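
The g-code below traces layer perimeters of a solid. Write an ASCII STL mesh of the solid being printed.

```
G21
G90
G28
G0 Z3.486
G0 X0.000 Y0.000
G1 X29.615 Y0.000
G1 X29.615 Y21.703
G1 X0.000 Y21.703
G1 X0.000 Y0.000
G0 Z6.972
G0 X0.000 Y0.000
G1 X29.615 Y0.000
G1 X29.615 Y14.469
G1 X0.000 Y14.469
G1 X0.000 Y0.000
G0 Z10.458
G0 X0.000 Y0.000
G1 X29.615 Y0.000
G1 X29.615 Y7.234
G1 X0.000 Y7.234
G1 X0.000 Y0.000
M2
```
solid part
  facet normal 0.0000 0.0000 -1.0000
    outer loop
      vertex 29.615 28.938 0.000
      vertex 29.615 0.000 0.000
      vertex 0.000 0.000 0.000
    endloop
  endfacet
  facet normal 0.0000 0.0000 -1.0000
    outer loop
      vertex 0.000 28.938 0.000
      vertex 29.615 28.938 0.000
      vertex 0.000 0.000 0.000
    endloop
  endfacet
  facet normal 0.0000 -1.0000 0.0000
    outer loop
      vertex 0.000 0.000 0.000
      vertex 29.615 0.000 0.000
      vertex 29.615 0.000 13.944
    endloop
  endfacet
  facet normal 0.0000 -1.0000 0.0000
    outer loop
      vertex 0.000 0.000 0.000
      vertex 29.615 0.000 13.944
      vertex 0.000 0.000 13.944
    endloop
  endfacet
  facet normal 0.0000 0.4341 0.9009
    outer loop
      vertex 0.000 0.000 13.944
      vertex 29.615 0.000 13.944
      vertex 29.615 28.938 0.000
    endloop
  endfacet
  facet normal 0.0000 0.4341 0.9009
    outer loop
      vertex 0.000 0.000 13.944
      vertex 29.615 28.938 0.000
      vertex 0.000 28.938 0.000
    endloop
  endfacet
  facet normal -1.0000 0.0000 0.0000
    outer loop
      vertex 0.000 0.000 13.944
      vertex 0.000 28.938 0.000
      vertex 0.000 0.000 0.000
    endloop
  endfacet
  facet normal 1.0000 0.0000 0.0000
    outer loop
      vertex 29.615 0.000 0.000
      vertex 29.615 28.938 0.000
      vertex 29.615 0.000 13.944
    endloop
  endfacet
endsolid part

The G0 Z moves step by Δz≈3.486 mm. The G1 loops shrink linearly with z, so the solid tapers from its base footprint up to z≈13.9. Closing with a flat bottom cap and the tapered top and triangulating gives 8 facets — a wedge (ramp): 29.6 × 28.9 mm base, rising to 13.9 mm along the y=0 edge and sloping linearly to z=0 at y=28.9.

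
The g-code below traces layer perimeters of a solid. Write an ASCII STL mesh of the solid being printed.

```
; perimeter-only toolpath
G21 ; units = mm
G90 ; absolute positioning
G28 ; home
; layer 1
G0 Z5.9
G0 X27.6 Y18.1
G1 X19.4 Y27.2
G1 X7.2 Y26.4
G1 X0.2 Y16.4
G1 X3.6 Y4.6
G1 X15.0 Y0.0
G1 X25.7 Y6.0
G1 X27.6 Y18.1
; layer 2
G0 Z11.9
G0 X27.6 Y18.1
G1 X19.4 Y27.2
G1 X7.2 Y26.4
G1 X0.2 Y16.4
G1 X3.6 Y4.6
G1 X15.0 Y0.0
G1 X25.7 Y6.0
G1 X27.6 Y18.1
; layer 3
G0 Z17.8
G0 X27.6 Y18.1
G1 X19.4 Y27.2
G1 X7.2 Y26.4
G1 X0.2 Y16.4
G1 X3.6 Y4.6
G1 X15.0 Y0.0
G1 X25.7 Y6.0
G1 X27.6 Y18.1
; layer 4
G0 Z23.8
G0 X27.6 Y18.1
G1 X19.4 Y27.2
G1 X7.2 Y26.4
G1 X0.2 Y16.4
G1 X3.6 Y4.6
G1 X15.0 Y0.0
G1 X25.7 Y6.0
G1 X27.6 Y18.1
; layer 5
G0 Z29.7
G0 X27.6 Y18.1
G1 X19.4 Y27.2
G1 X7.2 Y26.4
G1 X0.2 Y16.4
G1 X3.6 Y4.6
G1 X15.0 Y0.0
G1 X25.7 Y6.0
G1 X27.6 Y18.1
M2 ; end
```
solid part
  facet normal 0.0000 0.0000 -1.0000
    outer loop
      vertex 7.2 26.4 0.0
      vertex 19.4 27.2 0.0
      vertex 27.6 18.1 0.0
    endloop
  endfacet
  facet normal 0.0000 0.0000 -1.0000
    outer loop
      vertex 0.2 16.4 0.0
      vertex 7.2 26.4 0.0
      vertex 27.6 18.1 0.0
    endloop
  endfacet
  facet normal 0.0000 0.0000 -1.0000
    outer loop
      vertex 3.6 4.6 0.0
      vertex 0.2 16.4 0.0
      vertex 27.6 18.1 0.0
    endloop
  endfacet
  facet normal 0.0000 0.0000 -1.0000
    outer loop
      vertex 15.0 0.0 0.0
      vertex 3.6 4.6 0.0
      vertex 27.6 18.1 0.0
    endloop
  endfacet
  facet normal 0.0000 0.0000 -1.0000
    outer loop
      vertex 25.7 6.0 0.0
      vertex 15.0 0.0 0.0
      vertex 27.6 18.1 0.0
    endloop
  endfacet
  facet normal 0.0000 0.0000 1.0000
    outer loop
      vertex 27.6 18.1 29.7
      vertex 19.4 27.2 29.7
      vertex 7.2 26.4 29.7
    endloop
  endfacet
  facet normal 0.0000 0.0000 1.0000
    outer loop
      vertex 27.6 18.1 29.7
      vertex 7.2 26.4 29.7
      vertex 0.2 16.4 29.7
    endloop
  endfacet
  facet normal 0.0000 0.0000 1.0000
    outer loop
      vertex 27.6 18.1 29.7
      vertex 0.2 16.4 29.7
      vertex 3.6 4.6 29.7
    endloop
  endfacet
  facet normal 0.0000 0.0000 1.0000
    outer loop
      vertex 27.6 18.1 29.7
      vertex 3.6 4.6 29.7
      vertex 15.0 0.0 29.7
    endloop
  endfacet
  facet normal 0.0000 0.0000 1.0000
    outer loop
      vertex 27.6 18.1 29.7
      vertex 15.0 0.0 29.7
      vertex 25.7 6.0 29.7
    endloop
  endfacet
  facet normal 0.7429 0.6694 0.0000
    outer loop
      vertex 27.6 18.1 0.0
      vertex 19.4 27.2 0.0
      vertex 19.4 27.2 29.7
    endloop
  endfacet
  facet normal 0.7429 0.6694 0.0000
    outer loop
      vertex 27.6 18.1 0.0
      vertex 19.4 27.2 29.7
      vertex 27.6 18.1 29.7
    endloop
  endfacet
  facet normal -0.0654 0.9979 0.0000
    outer loop
      vertex 19.4 27.2 0.0
      vertex 7.2 26.4 0.0
      vertex 7.2 26.4 29.7
    endloop
  endfacet
  facet normal -0.0654 0.9979 0.0000
    outer loop
      vertex 19.4 27.2 0.0
      vertex 7.2 26.4 29.7
      vertex 19.4 27.2 29.7
    endloop
  endfacet
  facet normal -0.8192 0.5735 0.0000
    outer loop
      vertex 7.2 26.4 0.0
      vertex 0.2 16.4 0.0
      vertex 0.2 16.4 29.7
    endloop
  endfacet
  facet normal -0.8192 0.5735 0.0000
    outer loop
      vertex 7.2 26.4 0.0
      vertex 0.2 16.4 29.7
      vertex 7.2 26.4 29.7
    endloop
  endfacet
  facet normal -0.9609 -0.2769 0.0000
    outer loop
      vertex 0.2 16.4 0.0
      vertex 3.6 4.6 0.0
      vertex 3.6 4.6 29.7
    endloop
  endfacet
  facet normal -0.9609 -0.2769 0.0000
    outer loop
      vertex 0.2 16.4 0.0
      vertex 3.6 4.6 29.7
      vertex 0.2 16.4 29.7
    endloop
  endfacet
  facet normal -0.3742 -0.9274 0.0000
    outer loop
      vertex 3.6 4.6 0.0
      vertex 15.0 0.0 0.0
      vertex 15.0 0.0 29.7
    endloop
  endfacet
  facet normal -0.3742 -0.9274 0.0000
    outer loop
      vertex 3.6 4.6 0.0
      vertex 15.0 0.0 29.7
      vertex 3.6 4.6 29.7
    endloop
  endfacet
  facet normal 0.4891 -0.8722 0.0000
    outer loop
      vertex 15.0 0.0 0.0
      vertex 25.7 6.0 0.0
      vertex 25.7 6.0 29.7
    endloop
  endfacet
  facet normal 0.4891 -0.8722 0.0000
    outer loop
      vertex 15.0 0.0 0.0
      vertex 25.7 6.0 29.7
      vertex 15.0 0.0 29.7
    endloop
  endfacet
  facet normal 0.9879 -0.1551 0.0000
    outer loop
      vertex 25.7 6.0 0.0
      vertex 27.6 18.1 0.0
      vertex 27.6 18.1 29.7
    endloop
  endfacet
  facet normal 0.9879 -0.1551 0.0000
    outer loop
      vertex 25.7 6.0 0.0
      vertex 27.6 18.1 29.7
      vertex 25.7 6.0 29.7
    endloop
  endfacet
endsolid part

The G0 Z moves step by Δz≈5.9 mm. Every layer's G1 loop is the same polygon, so the solid is a straight extrusion of it from z=0 to z≈29.7. Closing with flat bottom and top caps and triangulating gives 24 facets — a regular 7-sided prism (a cylinder approximated with 7 flat sides), circumscribed radius ≈ 14.1 mm, height ≈ 29.7 mm.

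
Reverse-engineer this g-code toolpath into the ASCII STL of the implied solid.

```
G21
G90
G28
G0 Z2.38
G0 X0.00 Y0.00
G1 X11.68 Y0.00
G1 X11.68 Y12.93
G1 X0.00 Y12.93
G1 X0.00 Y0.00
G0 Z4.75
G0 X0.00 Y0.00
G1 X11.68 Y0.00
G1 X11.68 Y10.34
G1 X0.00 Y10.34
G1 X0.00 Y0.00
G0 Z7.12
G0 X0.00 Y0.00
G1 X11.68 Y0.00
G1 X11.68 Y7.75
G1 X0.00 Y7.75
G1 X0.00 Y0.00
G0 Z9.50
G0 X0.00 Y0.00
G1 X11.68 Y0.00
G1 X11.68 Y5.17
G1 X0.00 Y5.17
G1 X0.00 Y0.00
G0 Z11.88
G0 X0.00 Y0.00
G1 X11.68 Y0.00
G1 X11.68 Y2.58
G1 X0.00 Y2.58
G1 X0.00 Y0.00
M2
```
solid part
  facet normal 0.0000 0.0000 -1.0000
    outer loop
      vertex 11.68 15.51 0.00
      vertex 11.68 0.00 0.00
      vertex 0.00 0.00 0.00
    endloop
  endfacet
  facet normal 0.0000 0.0000 -1.0000
    outer loop
      vertex 0.00 15.51 0.00
      vertex 11.68 15.51 0.00
      vertex 0.00 0.00 0.00
    endloop
  endfacet
  facet normal 0.0000 -1.0000 0.0000
    outer loop
      vertex 0.00 0.00 0.00
      vertex 11.68 0.00 0.00
      vertex 11.68 0.00 14.25
    endloop
  endfacet
  facet normal 0.0000 -1.0000 0.0000
    outer loop
      vertex 0.00 0.00 0.00
      vertex 11.68 0.00 14.25
      vertex 0.00 0.00 14.25
    endloop
  endfacet
  facet normal 0.0000 0.6766 0.7364
    outer loop
      vertex 0.00 0.00 14.25
      vertex 11.68 0.00 14.25
      vertex 11.68 15.51 0.00
    endloop
  endfacet
  facet normal 0.0000 0.6766 0.7364
    outer loop
      vertex 0.00 0.00 14.25
      vertex 11.68 15.51 0.00
      vertex 0.00 15.51 0.00
    endloop
  endfacet
  facet normal -1.0000 0.0000 0.0000
    outer loop
      vertex 0.00 0.00 14.25
      vertex 0.00 15.51 0.00
      vertex 0.00 0.00 0.00
    endloop
  endfacet
  facet normal 1.0000 0.0000 0.0000
    outer loop
      vertex 11.68 0.00 0.00
      vertex 11.68 15.51 0.00
      vertex 11.68 0.00 14.25
    endloop
  endfacet
endsolid part

The G0 Z moves step by Δz≈2.38 mm. The G1 loops shrink linearly with z, so the solid tapers from its base footprint up to z≈14.2. Closing with a flat bottom cap and the tapered top and triangulating gives 8 facets — a wedge (ramp): 11.7 × 15.5 mm base, rising to 14.2 mm along the y=0 edge and sloping linearly to z=0 at y=15.5.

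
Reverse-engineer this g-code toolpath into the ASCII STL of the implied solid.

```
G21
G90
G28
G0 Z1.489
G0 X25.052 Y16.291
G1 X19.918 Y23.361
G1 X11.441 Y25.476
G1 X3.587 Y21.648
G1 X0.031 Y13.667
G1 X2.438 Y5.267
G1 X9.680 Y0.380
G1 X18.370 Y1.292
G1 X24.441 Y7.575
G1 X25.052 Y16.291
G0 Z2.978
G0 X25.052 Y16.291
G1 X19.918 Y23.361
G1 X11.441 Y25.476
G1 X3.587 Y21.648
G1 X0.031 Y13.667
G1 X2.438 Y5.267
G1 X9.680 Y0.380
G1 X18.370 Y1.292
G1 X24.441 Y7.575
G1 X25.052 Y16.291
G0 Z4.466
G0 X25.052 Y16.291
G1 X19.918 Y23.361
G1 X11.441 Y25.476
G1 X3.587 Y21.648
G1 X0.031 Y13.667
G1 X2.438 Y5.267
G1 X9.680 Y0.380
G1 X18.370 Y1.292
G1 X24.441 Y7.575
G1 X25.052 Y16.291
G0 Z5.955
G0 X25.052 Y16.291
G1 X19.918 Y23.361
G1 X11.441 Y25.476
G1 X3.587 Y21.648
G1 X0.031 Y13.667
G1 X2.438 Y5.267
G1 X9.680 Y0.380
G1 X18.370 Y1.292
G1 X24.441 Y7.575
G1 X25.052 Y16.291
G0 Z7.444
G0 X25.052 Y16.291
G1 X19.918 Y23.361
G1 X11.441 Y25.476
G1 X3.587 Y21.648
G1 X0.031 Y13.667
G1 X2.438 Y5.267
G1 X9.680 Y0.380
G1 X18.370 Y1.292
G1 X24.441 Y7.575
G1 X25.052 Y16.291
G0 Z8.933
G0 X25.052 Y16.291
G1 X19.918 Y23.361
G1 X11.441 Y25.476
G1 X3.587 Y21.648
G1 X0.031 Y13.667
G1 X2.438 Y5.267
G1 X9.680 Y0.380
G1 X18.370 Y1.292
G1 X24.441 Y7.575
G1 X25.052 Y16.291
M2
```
solid part
  facet normal 0.0000 0.0000 -1.0000
    outer loop
      vertex 11.441 25.476 0.000
      vertex 19.918 23.361 0.000
      vertex 25.052 16.291 0.000
    endloop
  endfacet
  facet normal 0.0000 0.0000 -1.0000
    outer loop
      vertex 3.587 21.648 0.000
      vertex 11.441 25.476 0.000
      vertex 25.052 16.291 0.000
    endloop
  endfacet
  facet normal 0.0000 0.0000 -1.0000
    outer loop
      vertex 0.031 13.667 0.000
      vertex 3.587 21.648 0.000
      vertex 25.052 16.291 0.000
    endloop
  endfacet
  facet normal 0.0000 0.0000 -1.0000
    outer loop
      vertex 2.438 5.267 0.000
      vertex 0.031 13.667 0.000
      vertex 25.052 16.291 0.000
    endloop
  endfacet
  facet normal 0.0000 0.0000 -1.0000
    outer loop
      vertex 9.680 0.380 0.000
      vertex 2.438 5.267 0.000
      vertex 25.052 16.291 0.000
    endloop
  endfacet
  facet normal 0.0000 0.0000 -1.0000
    outer loop
      vertex 18.370 1.292 0.000
      vertex 9.680 0.380 0.000
      vertex 25.052 16.291 0.000
    endloop
  endfacet
  facet normal 0.0000 0.0000 -1.0000
    outer loop
      vertex 24.441 7.575 0.000
      vertex 18.370 1.292 0.000
      vertex 25.052 16.291 0.000
    endloop
  endfacet
  facet normal 0.0000 0.0000 1.0000
    outer loop
      vertex 25.052 16.291 8.933
      vertex 19.918 23.361 8.933
      vertex 11.441 25.476 8.933
    endloop
  endfacet
  facet normal 0.0000 0.0000 1.0000
    outer loop
      vertex 25.052 16.291 8.933
      vertex 11.441 25.476 8.933
      vertex 3.587 21.648 8.933
    endloop
  endfacet
  facet normal 0.0000 0.0000 1.0000
    outer loop
      vertex 25.052 16.291 8.933
      vertex 3.587 21.648 8.933
      vertex 0.031 13.667 8.933
    endloop
  endfacet
  facet normal 0.0000 0.0000 1.0000
    outer loop
      vertex 25.052 16.291 8.933
      vertex 0.031 13.667 8.933
      vertex 2.438 5.267 8.933
    endloop
  endfacet
  facet normal 0.0000 0.0000 1.0000
    outer loop
      vertex 25.052 16.291 8.933
      vertex 2.438 5.267 8.933
      vertex 9.680 0.380 8.933
    endloop
  endfacet
  facet normal 0.0000 0.0000 1.0000
    outer loop
      vertex 25.052 16.291 8.933
      vertex 9.680 0.380 8.933
      vertex 18.370 1.292 8.933
    endloop
  endfacet
  facet normal 0.0000 0.0000 1.0000
    outer loop
      vertex 25.052 16.291 8.933
      vertex 18.370 1.292 8.933
      vertex 24.441 7.575 8.933
    endloop
  endfacet
  facet normal 0.8092 0.5876 0.0000
    outer loop
      vertex 25.052 16.291 0.000
      vertex 19.918 23.361 0.000
      vertex 19.918 23.361 8.933
    endloop
  endfacet
  facet normal 0.8092 0.5876 0.0000
    outer loop
      vertex 25.052 16.291 0.000
      vertex 19.918 23.361 8.933
      vertex 25.052 16.291 8.933
    endloop
  endfacet
  facet normal 0.2421 0.9703 0.0000
    outer loop
      vertex 19.918 23.361 0.000
      vertex 11.441 25.476 0.000
      vertex 11.441 25.476 8.933
    endloop
  endfacet
  facet normal 0.2421 0.9703 0.0000
    outer loop
      vertex 19.918 23.361 0.000
      vertex 11.441 25.476 8.933
      vertex 19.918 23.361 8.933
    endloop
  endfacet
  facet normal -0.4381 0.8989 0.0000
    outer loop
      vertex 11.441 25.476 0.000
      vertex 3.587 21.648 0.000
      vertex 3.587 21.648 8.933
    endloop
  endfacet
  facet normal -0.4381 0.8989 0.0000
    outer loop
      vertex 11.441 25.476 0.000
      vertex 3.587 21.648 8.933
      vertex 11.441 25.476 8.933
    endloop
  endfacet
  facet normal -0.9134 0.4070 0.0000
    outer loop
      vertex 3.587 21.648 0.000
      vertex 0.031 13.667 0.000
      vertex 0.031 13.667 8.933
    endloop
  endfacet
  facet normal -0.9134 0.4070 0.0000
    outer loop
      vertex 3.587 21.648 0.000
      vertex 0.031 13.667 8.933
      vertex 3.587 21.648 8.933
    endloop
  endfacet
  facet normal -0.9613 -0.2755 0.0000
    outer loop
      vertex 0.031 13.667 0.000
      vertex 2.438 5.267 0.000
      vertex 2.438 5.267 8.933
    endloop
  endfacet
  facet normal -0.9613 -0.2755 0.0000
    outer loop
      vertex 0.031 13.667 0.000
      vertex 2.438 5.267 8.933
      vertex 0.031 13.667 8.933
    endloop
  endfacet
  facet normal -0.5594 -0.8289 0.0000
    outer loop
      vertex 2.438 5.267 0.000
      vertex 9.680 0.380 0.000
      vertex 9.680 0.380 8.933
    endloop
  endfacet
  facet normal -0.5594 -0.8289 0.0000
    outer loop
      vertex 2.438 5.267 0.000
      vertex 9.680 0.380 8.933
      vertex 2.438 5.267 8.933
    endloop
  endfacet
  facet normal 0.1044 -0.9945 0.0000
    outer loop
      vertex 9.680 0.380 0.000
      vertex 18.370 1.292 0.000
      vertex 18.370 1.292 8.933
    endloop
  endfacet
  facet normal 0.1044 -0.9945 0.0000
    outer loop
      vertex 9.680 0.380 0.000
      vertex 18.370 1.292 8.933
      vertex 9.680 0.380 8.933
    endloop
  endfacet
  facet normal 0.7191 -0.6949 0.0000
    outer loop
      vertex 18.370 1.292 0.000
      vertex 24.441 7.575 0.000
      vertex 24.441 7.575 8.933
    endloop
  endfacet
  facet normal 0.7191 -0.6949 0.0000
    outer loop
      vertex 18.370 1.292 0.000
      vertex 24.441 7.575 8.933
      vertex 18.370 1.292 8.933
    endloop
  endfacet
  facet normal 0.9976 -0.0699 0.0000
    outer loop
      vertex 24.441 7.575 0.000
      vertex 25.052 16.291 0.000
      vertex 25.052 16.291 8.933
    endloop
  endfacet
  facet normal 0.9976 -0.0699 0.0000
    outer loop
      vertex 24.441 7.575 0.000
      vertex 25.052 16.291 8.933
      vertex 24.441 7.575 8.933
    endloop
  endfacet
endsolid part

The G0 Z moves step by Δz≈1.489 mm. Every layer's G1 loop is the same polygon, so the solid is a straight extrusion of it from z=0 to z≈8.93. Closing with flat bottom and top caps and triangulating gives 32 facets — a regular 9-sided prism (a cylinder approximated with 9 flat sides), circumscribed radius ≈ 12.8 mm, height ≈ 8.93 mm.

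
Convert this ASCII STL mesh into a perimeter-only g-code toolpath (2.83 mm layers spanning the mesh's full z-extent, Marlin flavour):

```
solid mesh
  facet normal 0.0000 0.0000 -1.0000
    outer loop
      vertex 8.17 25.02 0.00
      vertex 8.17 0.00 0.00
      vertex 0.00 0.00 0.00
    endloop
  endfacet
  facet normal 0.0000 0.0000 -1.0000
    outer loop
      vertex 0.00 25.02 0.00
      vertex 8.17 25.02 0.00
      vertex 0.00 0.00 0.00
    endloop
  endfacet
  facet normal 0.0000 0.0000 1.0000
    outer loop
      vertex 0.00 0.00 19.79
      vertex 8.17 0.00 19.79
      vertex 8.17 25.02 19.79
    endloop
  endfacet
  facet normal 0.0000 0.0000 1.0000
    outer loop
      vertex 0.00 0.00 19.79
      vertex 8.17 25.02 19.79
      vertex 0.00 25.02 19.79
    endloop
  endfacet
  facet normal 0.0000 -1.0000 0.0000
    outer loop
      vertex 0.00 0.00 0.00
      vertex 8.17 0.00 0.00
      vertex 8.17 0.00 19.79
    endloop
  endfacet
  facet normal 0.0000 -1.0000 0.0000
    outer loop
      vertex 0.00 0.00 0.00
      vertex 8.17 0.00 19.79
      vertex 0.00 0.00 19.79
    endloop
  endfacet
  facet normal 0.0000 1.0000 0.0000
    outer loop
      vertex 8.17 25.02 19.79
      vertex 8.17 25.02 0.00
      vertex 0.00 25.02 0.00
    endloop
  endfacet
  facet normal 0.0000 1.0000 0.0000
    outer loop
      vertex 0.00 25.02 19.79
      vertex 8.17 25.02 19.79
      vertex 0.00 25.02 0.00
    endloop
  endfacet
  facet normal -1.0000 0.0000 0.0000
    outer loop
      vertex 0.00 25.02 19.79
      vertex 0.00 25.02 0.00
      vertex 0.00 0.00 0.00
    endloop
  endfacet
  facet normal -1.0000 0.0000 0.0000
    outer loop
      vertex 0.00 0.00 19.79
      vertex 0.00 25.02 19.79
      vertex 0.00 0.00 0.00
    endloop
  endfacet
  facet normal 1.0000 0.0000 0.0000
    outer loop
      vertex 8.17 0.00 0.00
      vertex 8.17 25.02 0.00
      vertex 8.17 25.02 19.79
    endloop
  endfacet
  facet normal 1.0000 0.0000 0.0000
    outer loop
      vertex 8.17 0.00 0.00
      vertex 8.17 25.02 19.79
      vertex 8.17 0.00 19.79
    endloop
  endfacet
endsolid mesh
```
; perimeter-only toolpath
G21 ; units = mm
G90 ; absolute positioning
G28 ; home
; layer 1
G0 Z2.83
G0 X0.00 Y0.00
G1 X8.17 Y0.00
G1 X8.17 Y25.02
G1 X0.00 Y25.02
G1 X0.00 Y0.00
; layer 2
G0 Z5.65
G0 X0.00 Y0.00
G1 X8.17 Y0.00
G1 X8.17 Y25.02
G1 X0.00 Y25.02
G1 X0.00 Y0.00
; layer 3
G0 Z8.48
G0 X0.00 Y0.00
G1 X8.17 Y0.00
G1 X8.17 Y25.02
G1 X0.00 Y25.02
G1 X0.00 Y0.00
; layer 4
G0 Z11.31
G0 X0.00 Y0.00
G1 X8.17 Y0.00
G1 X8.17 Y25.02
G1 X0.00 Y25.02
G1 X0.00 Y0.00
; layer 5
G0 Z14.14
G0 X0.00 Y0.00
G1 X8.17 Y0.00
G1 X8.17 Y25.02
G1 X0.00 Y25.02
G1 X0.00 Y0.00
; layer 6
G0 Z16.96
G0 X0.00 Y0.00
G1 X8.17 Y0.00
G1 X8.17 Y25.02
G1 X0.00 Y25.02
G1 X0.00 Y0.00
; layer 7
G0 Z19.79
G0 X0.00 Y0.00
G1 X8.17 Y0.00
G1 X8.17 Y25.02
G1 X0.00 Y25.02
G1 X0.00 Y0.00
M2 ; end

The solid is a rectangular box, roughly 8.17 × 25 mm footprint and 19.8 mm tall. Slicing at Δz = 2.83 mm — 7 equal slices spanning the solid's height, so layer i sits at z = i·h/7 — gives 7 non-empty perimeters. Each is a 4-segment closed polygon; G0 lifts to the layer z and rapids to the start vertex, then G1 traces the edges.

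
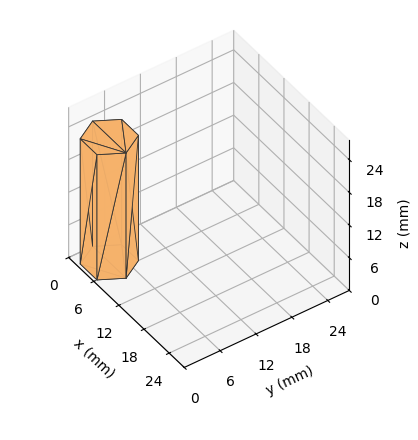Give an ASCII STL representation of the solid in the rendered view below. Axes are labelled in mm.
Reading the render: the shape is a regular 6-sided prism (a cylinder approximated with 6 flat sides), circumscribed radius ≈ 4 mm, height ≈ 23 mm (dimensions read to the nearest mm from the axis ticks). For the STL, each face is triangulated and given an outward normal.

solid part
  facet normal 0.0000 0.0000 -1.0000
    outer loop
      vertex 2.000 7.464 0.000
      vertex 6.000 7.464 0.000
      vertex 8.000 4.000 0.000
    endloop
  endfacet
  facet normal 0.0000 0.0000 -1.0000
    outer loop
      vertex 0.000 4.000 0.000
      vertex 2.000 7.464 0.000
      vertex 8.000 4.000 0.000
    endloop
  endfacet
  facet normal 0.0000 0.0000 -1.0000
    outer loop
      vertex 2.000 0.536 0.000
      vertex 0.000 4.000 0.000
      vertex 8.000 4.000 0.000
    endloop
  endfacet
  facet normal 0.0000 0.0000 -1.0000
    outer loop
      vertex 6.000 0.536 0.000
      vertex 2.000 0.536 0.000
      vertex 8.000 4.000 0.000
    endloop
  endfacet
  facet normal 0.0000 0.0000 1.0000
    outer loop
      vertex 8.000 4.000 23.000
      vertex 6.000 7.464 23.000
      vertex 2.000 7.464 23.000
    endloop
  endfacet
  facet normal 0.0000 0.0000 1.0000
    outer loop
      vertex 8.000 4.000 23.000
      vertex 2.000 7.464 23.000
      vertex 0.000 4.000 23.000
    endloop
  endfacet
  facet normal 0.0000 0.0000 1.0000
    outer loop
      vertex 8.000 4.000 23.000
      vertex 0.000 4.000 23.000
      vertex 2.000 0.536 23.000
    endloop
  endfacet
  facet normal 0.0000 0.0000 1.0000
    outer loop
      vertex 8.000 4.000 23.000
      vertex 2.000 0.536 23.000
      vertex 6.000 0.536 23.000
    endloop
  endfacet
  facet normal 0.8660 0.5000 0.0000
    outer loop
      vertex 8.000 4.000 0.000
      vertex 6.000 7.464 0.000
      vertex 6.000 7.464 23.000
    endloop
  endfacet
  facet normal 0.8660 0.5000 0.0000
    outer loop
      vertex 8.000 4.000 0.000
      vertex 6.000 7.464 23.000
      vertex 8.000 4.000 23.000
    endloop
  endfacet
  facet normal 0.0000 1.0000 0.0000
    outer loop
      vertex 6.000 7.464 0.000
      vertex 2.000 7.464 0.000
      vertex 2.000 7.464 23.000
    endloop
  endfacet
  facet normal 0.0000 1.0000 0.0000
    outer loop
      vertex 6.000 7.464 0.000
      vertex 2.000 7.464 23.000
      vertex 6.000 7.464 23.000
    endloop
  endfacet
  facet normal -0.8660 0.5000 0.0000
    outer loop
      vertex 2.000 7.464 0.000
      vertex 0.000 4.000 0.000
      vertex 0.000 4.000 23.000
    endloop
  endfacet
  facet normal -0.8660 0.5000 0.0000
    outer loop
      vertex 2.000 7.464 0.000
      vertex 0.000 4.000 23.000
      vertex 2.000 7.464 23.000
    endloop
  endfacet
  facet normal -0.8660 -0.5000 0.0000
    outer loop
      vertex 0.000 4.000 0.000
      vertex 2.000 0.536 0.000
      vertex 2.000 0.536 23.000
    endloop
  endfacet
  facet normal -0.8660 -0.5000 0.0000
    outer loop
      vertex 0.000 4.000 0.000
      vertex 2.000 0.536 23.000
      vertex 0.000 4.000 23.000
    endloop
  endfacet
  facet normal 0.0000 -1.0000 0.0000
    outer loop
      vertex 2.000 0.536 0.000
      vertex 6.000 0.536 0.000
      vertex 6.000 0.536 23.000
    endloop
  endfacet
  facet normal 0.0000 -1.0000 0.0000
    outer loop
      vertex 2.000 0.536 0.000
      vertex 6.000 0.536 23.000
      vertex 2.000 0.536 23.000
    endloop
  endfacet
  facet normal 0.8660 -0.5000 0.0000
    outer loop
      vertex 6.000 0.536 0.000
      vertex 8.000 4.000 0.000
      vertex 8.000 4.000 23.000
    endloop
  endfacet
  facet normal 0.8660 -0.5000 0.0000
    outer loop
      vertex 6.000 0.536 0.000
      vertex 8.000 4.000 23.000
      vertex 6.000 0.536 23.000
    endloop
  endfacet
endsolid part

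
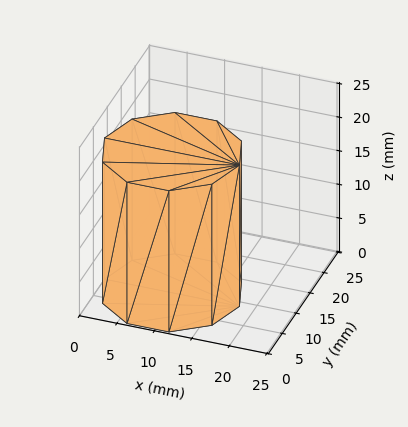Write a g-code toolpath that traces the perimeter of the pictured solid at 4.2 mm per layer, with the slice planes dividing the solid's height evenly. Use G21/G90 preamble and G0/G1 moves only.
Reading the render: the shape is a regular 10-sided prism (a cylinder approximated with 10 flat sides), circumscribed radius ≈ 9 mm, height ≈ 21 mm (dimensions read to the nearest mm from the axis ticks). For the g-code, the solid's height is divided into equal slices at the stated Δz and each level perimeter traced with G1 moves after a G0 lift.

; perimeter-only toolpath
G21 ; units = mm
G90 ; absolute positioning
G28 ; home
; layer 1
G0 Z4.2
G0 X18.0 Y9.0
G1 X16.3 Y14.3
G1 X11.8 Y17.6
G1 X6.2 Y17.6
G1 X1.7 Y14.3
G1 X0.0 Y9.0
G1 X1.7 Y3.7
G1 X6.2 Y0.4
G1 X11.8 Y0.4
G1 X16.3 Y3.7
G1 X18.0 Y9.0
; layer 2
G0 Z8.4
G0 X18.0 Y9.0
G1 X16.3 Y14.3
G1 X11.8 Y17.6
G1 X6.2 Y17.6
G1 X1.7 Y14.3
G1 X0.0 Y9.0
G1 X1.7 Y3.7
G1 X6.2 Y0.4
G1 X11.8 Y0.4
G1 X16.3 Y3.7
G1 X18.0 Y9.0
; layer 3
G0 Z12.6
G0 X18.0 Y9.0
G1 X16.3 Y14.3
G1 X11.8 Y17.6
G1 X6.2 Y17.6
G1 X1.7 Y14.3
G1 X0.0 Y9.0
G1 X1.7 Y3.7
G1 X6.2 Y0.4
G1 X11.8 Y0.4
G1 X16.3 Y3.7
G1 X18.0 Y9.0
; layer 4
G0 Z16.8
G0 X18.0 Y9.0
G1 X16.3 Y14.3
G1 X11.8 Y17.6
G1 X6.2 Y17.6
G1 X1.7 Y14.3
G1 X0.0 Y9.0
G1 X1.7 Y3.7
G1 X6.2 Y0.4
G1 X11.8 Y0.4
G1 X16.3 Y3.7
G1 X18.0 Y9.0
; layer 5
G0 Z21.0
G0 X18.0 Y9.0
G1 X16.3 Y14.3
G1 X11.8 Y17.6
G1 X6.2 Y17.6
G1 X1.7 Y14.3
G1 X0.0 Y9.0
G1 X1.7 Y3.7
G1 X6.2 Y0.4
G1 X11.8 Y0.4
G1 X16.3 Y3.7
G1 X18.0 Y9.0
M2 ; end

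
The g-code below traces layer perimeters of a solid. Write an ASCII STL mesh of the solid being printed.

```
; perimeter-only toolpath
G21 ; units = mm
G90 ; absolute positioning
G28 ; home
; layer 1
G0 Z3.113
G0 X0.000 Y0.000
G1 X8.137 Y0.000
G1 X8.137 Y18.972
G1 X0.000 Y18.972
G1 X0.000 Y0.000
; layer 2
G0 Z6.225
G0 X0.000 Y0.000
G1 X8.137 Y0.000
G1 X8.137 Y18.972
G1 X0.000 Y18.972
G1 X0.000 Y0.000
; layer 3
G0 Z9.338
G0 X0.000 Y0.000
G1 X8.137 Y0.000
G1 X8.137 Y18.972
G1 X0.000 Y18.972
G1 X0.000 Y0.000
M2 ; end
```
solid part
  facet normal 0.0000 0.0000 -1.0000
    outer loop
      vertex 8.137 18.972 0.000
      vertex 8.137 0.000 0.000
      vertex 0.000 0.000 0.000
    endloop
  endfacet
  facet normal 0.0000 0.0000 -1.0000
    outer loop
      vertex 0.000 18.972 0.000
      vertex 8.137 18.972 0.000
      vertex 0.000 0.000 0.000
    endloop
  endfacet
  facet normal 0.0000 0.0000 1.0000
    outer loop
      vertex 0.000 0.000 9.338
      vertex 8.137 0.000 9.338
      vertex 8.137 18.972 9.338
    endloop
  endfacet
  facet normal 0.0000 0.0000 1.0000
    outer loop
      vertex 0.000 0.000 9.338
      vertex 8.137 18.972 9.338
      vertex 0.000 18.972 9.338
    endloop
  endfacet
  facet normal 0.0000 -1.0000 0.0000
    outer loop
      vertex 0.000 0.000 0.000
      vertex 8.137 0.000 0.000
      vertex 8.137 0.000 9.338
    endloop
  endfacet
  facet normal 0.0000 -1.0000 0.0000
    outer loop
      vertex 0.000 0.000 0.000
      vertex 8.137 0.000 9.338
      vertex 0.000 0.000 9.338
    endloop
  endfacet
  facet normal 0.0000 1.0000 0.0000
    outer loop
      vertex 8.137 18.972 9.338
      vertex 8.137 18.972 0.000
      vertex 0.000 18.972 0.000
    endloop
  endfacet
  facet normal 0.0000 1.0000 0.0000
    outer loop
      vertex 0.000 18.972 9.338
      vertex 8.137 18.972 9.338
      vertex 0.000 18.972 0.000
    endloop
  endfacet
  facet normal -1.0000 0.0000 0.0000
    outer loop
      vertex 0.000 18.972 9.338
      vertex 0.000 18.972 0.000
      vertex 0.000 0.000 0.000
    endloop
  endfacet
  facet normal -1.0000 0.0000 0.0000
    outer loop
      vertex 0.000 0.000 9.338
      vertex 0.000 18.972 9.338
      vertex 0.000 0.000 0.000
    endloop
  endfacet
  facet normal 1.0000 0.0000 0.0000
    outer loop
      vertex 8.137 0.000 0.000
      vertex 8.137 18.972 0.000
      vertex 8.137 18.972 9.338
    endloop
  endfacet
  facet normal 1.0000 0.0000 0.0000
    outer loop
      vertex 8.137 0.000 0.000
      vertex 8.137 18.972 9.338
      vertex 8.137 0.000 9.338
    endloop
  endfacet
endsolid part

The G0 Z moves step by Δz≈3.113 mm. Every layer's G1 loop is the same polygon, so the solid is a straight extrusion of it from z=0 to z≈9.34. Closing with flat bottom and top caps and triangulating gives 12 facets — a rectangular box, roughly 8.14 × 19 mm footprint and 9.34 mm tall.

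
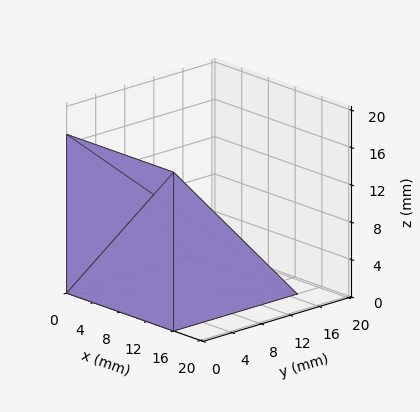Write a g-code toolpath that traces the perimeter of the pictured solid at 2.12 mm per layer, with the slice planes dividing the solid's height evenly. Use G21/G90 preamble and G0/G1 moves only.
Reading the render: the shape is a wedge (ramp): 16 × 17 mm base, rising to 17 mm along the y=0 edge and sloping linearly to z=0 at y=17 (dimensions read to the nearest mm from the axis ticks). For the g-code, the solid's height is divided into equal slices at the stated Δz and each level perimeter traced with G1 moves after a G0 lift.

; perimeter-only toolpath
G21 ; units = mm
G90 ; absolute positioning
G28 ; home
; layer 1
G0 Z2.12
G0 X0.00 Y0.00
G1 X16.00 Y0.00
G1 X16.00 Y14.88
G1 X0.00 Y14.88
G1 X0.00 Y0.00
; layer 2
G0 Z4.25
G0 X0.00 Y0.00
G1 X16.00 Y0.00
G1 X16.00 Y12.75
G1 X0.00 Y12.75
G1 X0.00 Y0.00
; layer 3
G0 Z6.38
G0 X0.00 Y0.00
G1 X16.00 Y0.00
G1 X16.00 Y10.62
G1 X0.00 Y10.62
G1 X0.00 Y0.00
; layer 4
G0 Z8.50
G0 X0.00 Y0.00
G1 X16.00 Y0.00
G1 X16.00 Y8.50
G1 X0.00 Y8.50
G1 X0.00 Y0.00
; layer 5
G0 Z10.62
G0 X0.00 Y0.00
G1 X16.00 Y0.00
G1 X16.00 Y6.38
G1 X0.00 Y6.38
G1 X0.00 Y0.00
; layer 6
G0 Z12.75
G0 X0.00 Y0.00
G1 X16.00 Y0.00
G1 X16.00 Y4.25
G1 X0.00 Y4.25
G1 X0.00 Y0.00
; layer 7
G0 Z14.88
G0 X0.00 Y0.00
G1 X16.00 Y0.00
G1 X16.00 Y2.12
G1 X0.00 Y2.12
G1 X0.00 Y0.00
M2 ; end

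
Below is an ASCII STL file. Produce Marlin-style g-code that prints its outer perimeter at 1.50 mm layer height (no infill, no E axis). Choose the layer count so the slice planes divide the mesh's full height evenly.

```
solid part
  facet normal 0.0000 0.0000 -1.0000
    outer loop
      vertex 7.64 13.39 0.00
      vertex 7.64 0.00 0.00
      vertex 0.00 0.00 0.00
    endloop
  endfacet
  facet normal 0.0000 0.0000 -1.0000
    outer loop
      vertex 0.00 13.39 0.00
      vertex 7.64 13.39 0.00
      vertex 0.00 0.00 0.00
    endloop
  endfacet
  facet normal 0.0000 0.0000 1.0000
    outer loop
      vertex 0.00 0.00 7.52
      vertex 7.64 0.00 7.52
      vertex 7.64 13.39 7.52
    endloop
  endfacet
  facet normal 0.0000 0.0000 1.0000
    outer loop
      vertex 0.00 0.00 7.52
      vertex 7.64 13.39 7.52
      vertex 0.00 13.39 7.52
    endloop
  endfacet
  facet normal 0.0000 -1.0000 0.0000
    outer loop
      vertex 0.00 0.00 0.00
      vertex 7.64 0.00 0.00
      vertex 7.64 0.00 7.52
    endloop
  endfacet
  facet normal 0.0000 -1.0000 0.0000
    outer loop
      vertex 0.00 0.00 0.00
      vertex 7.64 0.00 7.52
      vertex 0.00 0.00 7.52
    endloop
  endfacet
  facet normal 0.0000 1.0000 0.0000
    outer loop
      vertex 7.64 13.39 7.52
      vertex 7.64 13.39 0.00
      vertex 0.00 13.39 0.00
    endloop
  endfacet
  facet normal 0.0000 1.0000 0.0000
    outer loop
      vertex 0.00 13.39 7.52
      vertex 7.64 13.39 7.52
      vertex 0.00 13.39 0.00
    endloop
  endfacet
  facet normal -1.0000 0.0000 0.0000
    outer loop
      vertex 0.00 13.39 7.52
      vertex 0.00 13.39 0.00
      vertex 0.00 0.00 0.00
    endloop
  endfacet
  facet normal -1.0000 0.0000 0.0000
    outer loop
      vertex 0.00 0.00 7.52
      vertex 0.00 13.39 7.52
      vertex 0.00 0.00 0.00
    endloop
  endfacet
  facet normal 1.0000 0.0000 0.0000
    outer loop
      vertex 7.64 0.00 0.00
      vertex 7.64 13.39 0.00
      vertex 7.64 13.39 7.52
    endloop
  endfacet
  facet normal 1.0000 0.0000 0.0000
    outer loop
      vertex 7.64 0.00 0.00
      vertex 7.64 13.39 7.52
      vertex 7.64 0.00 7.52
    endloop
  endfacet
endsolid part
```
; perimeter-only toolpath
G21 ; units = mm
G90 ; absolute positioning
G28 ; home
; layer 1
G0 Z1.50
G0 X0.00 Y0.00
G1 X7.64 Y0.00
G1 X7.64 Y13.39
G1 X0.00 Y13.39
G1 X0.00 Y0.00
; layer 2
G0 Z3.01
G0 X0.00 Y0.00
G1 X7.64 Y0.00
G1 X7.64 Y13.39
G1 X0.00 Y13.39
G1 X0.00 Y0.00
; layer 3
G0 Z4.51
G0 X0.00 Y0.00
G1 X7.64 Y0.00
G1 X7.64 Y13.39
G1 X0.00 Y13.39
G1 X0.00 Y0.00
; layer 4
G0 Z6.02
G0 X0.00 Y0.00
G1 X7.64 Y0.00
G1 X7.64 Y13.39
G1 X0.00 Y13.39
G1 X0.00 Y0.00
; layer 5
G0 Z7.52
G0 X0.00 Y0.00
G1 X7.64 Y0.00
G1 X7.64 Y13.39
G1 X0.00 Y13.39
G1 X0.00 Y0.00
M2 ; end

The solid is a rectangular box, roughly 7.64 × 13.4 mm footprint and 7.52 mm tall. Slicing at Δz = 1.50 mm — 5 equal slices spanning the solid's height, so layer i sits at z = i·h/5 — gives 5 non-empty perimeters. Each is a 4-segment closed polygon; G0 lifts to the layer z and rapids to the start vertex, then G1 traces the edges.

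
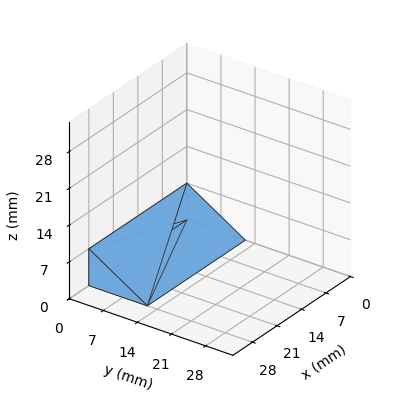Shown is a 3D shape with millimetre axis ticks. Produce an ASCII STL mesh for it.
Reading the render: the shape is a wedge (ramp): 28 × 12 mm base, rising to 7 mm along the y=0 edge and sloping linearly to z=0 at y=12 (dimensions read to the nearest mm from the axis ticks). For the STL, each face is triangulated and given an outward normal.

solid part
  facet normal 0.0000 0.0000 -1.0000
    outer loop
      vertex 28.0 12.0 0.0
      vertex 28.0 0.0 0.0
      vertex 0.0 0.0 0.0
    endloop
  endfacet
  facet normal 0.0000 0.0000 -1.0000
    outer loop
      vertex 0.0 12.0 0.0
      vertex 28.0 12.0 0.0
      vertex 0.0 0.0 0.0
    endloop
  endfacet
  facet normal 0.0000 -1.0000 0.0000
    outer loop
      vertex 0.0 0.0 0.0
      vertex 28.0 0.0 0.0
      vertex 28.0 0.0 7.0
    endloop
  endfacet
  facet normal 0.0000 -1.0000 0.0000
    outer loop
      vertex 0.0 0.0 0.0
      vertex 28.0 0.0 7.0
      vertex 0.0 0.0 7.0
    endloop
  endfacet
  facet normal 0.0000 0.5039 0.8638
    outer loop
      vertex 0.0 0.0 7.0
      vertex 28.0 0.0 7.0
      vertex 28.0 12.0 0.0
    endloop
  endfacet
  facet normal 0.0000 0.5039 0.8638
    outer loop
      vertex 0.0 0.0 7.0
      vertex 28.0 12.0 0.0
      vertex 0.0 12.0 0.0
    endloop
  endfacet
  facet normal -1.0000 0.0000 0.0000
    outer loop
      vertex 0.0 0.0 7.0
      vertex 0.0 12.0 0.0
      vertex 0.0 0.0 0.0
    endloop
  endfacet
  facet normal 1.0000 0.0000 0.0000
    outer loop
      vertex 28.0 0.0 0.0
      vertex 28.0 12.0 0.0
      vertex 28.0 0.0 7.0
    endloop
  endfacet
endsolid part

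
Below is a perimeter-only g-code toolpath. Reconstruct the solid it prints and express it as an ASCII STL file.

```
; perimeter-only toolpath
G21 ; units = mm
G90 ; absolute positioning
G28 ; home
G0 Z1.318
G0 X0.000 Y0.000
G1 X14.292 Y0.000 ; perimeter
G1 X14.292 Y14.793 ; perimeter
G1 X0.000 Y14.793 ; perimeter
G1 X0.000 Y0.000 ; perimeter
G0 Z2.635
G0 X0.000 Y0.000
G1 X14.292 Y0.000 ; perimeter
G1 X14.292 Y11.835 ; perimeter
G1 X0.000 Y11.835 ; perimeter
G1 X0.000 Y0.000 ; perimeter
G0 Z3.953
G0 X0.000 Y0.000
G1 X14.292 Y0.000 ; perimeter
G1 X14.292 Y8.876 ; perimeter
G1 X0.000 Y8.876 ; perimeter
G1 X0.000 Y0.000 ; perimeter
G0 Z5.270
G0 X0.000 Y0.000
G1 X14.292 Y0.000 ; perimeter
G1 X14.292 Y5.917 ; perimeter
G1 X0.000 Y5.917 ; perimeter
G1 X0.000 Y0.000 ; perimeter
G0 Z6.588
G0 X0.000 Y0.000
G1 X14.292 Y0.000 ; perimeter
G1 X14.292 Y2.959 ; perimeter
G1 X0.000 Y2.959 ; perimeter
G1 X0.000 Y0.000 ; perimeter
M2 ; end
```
solid part
  facet normal 0.0000 0.0000 -1.0000
    outer loop
      vertex 14.292 17.752 0.000
      vertex 14.292 0.000 0.000
      vertex 0.000 0.000 0.000
    endloop
  endfacet
  facet normal 0.0000 0.0000 -1.0000
    outer loop
      vertex 0.000 17.752 0.000
      vertex 14.292 17.752 0.000
      vertex 0.000 0.000 0.000
    endloop
  endfacet
  facet normal 0.0000 -1.0000 0.0000
    outer loop
      vertex 0.000 0.000 0.000
      vertex 14.292 0.000 0.000
      vertex 14.292 0.000 7.905
    endloop
  endfacet
  facet normal 0.0000 -1.0000 0.0000
    outer loop
      vertex 0.000 0.000 0.000
      vertex 14.292 0.000 7.905
      vertex 0.000 0.000 7.905
    endloop
  endfacet
  facet normal 0.0000 0.4068 0.9135
    outer loop
      vertex 0.000 0.000 7.905
      vertex 14.292 0.000 7.905
      vertex 14.292 17.752 0.000
    endloop
  endfacet
  facet normal 0.0000 0.4068 0.9135
    outer loop
      vertex 0.000 0.000 7.905
      vertex 14.292 17.752 0.000
      vertex 0.000 17.752 0.000
    endloop
  endfacet
  facet normal -1.0000 0.0000 0.0000
    outer loop
      vertex 0.000 0.000 7.905
      vertex 0.000 17.752 0.000
      vertex 0.000 0.000 0.000
    endloop
  endfacet
  facet normal 1.0000 0.0000 0.0000
    outer loop
      vertex 14.292 0.000 0.000
      vertex 14.292 17.752 0.000
      vertex 14.292 0.000 7.905
    endloop
  endfacet
endsolid part

The G0 Z moves step by Δz≈1.318 mm. The G1 loops shrink linearly with z, so the solid tapers from its base footprint up to z≈7.91. Closing with a flat bottom cap and the tapered top and triangulating gives 8 facets — a wedge (ramp): 14.3 × 17.8 mm base, rising to 7.91 mm along the y=0 edge and sloping linearly to z=0 at y=17.8.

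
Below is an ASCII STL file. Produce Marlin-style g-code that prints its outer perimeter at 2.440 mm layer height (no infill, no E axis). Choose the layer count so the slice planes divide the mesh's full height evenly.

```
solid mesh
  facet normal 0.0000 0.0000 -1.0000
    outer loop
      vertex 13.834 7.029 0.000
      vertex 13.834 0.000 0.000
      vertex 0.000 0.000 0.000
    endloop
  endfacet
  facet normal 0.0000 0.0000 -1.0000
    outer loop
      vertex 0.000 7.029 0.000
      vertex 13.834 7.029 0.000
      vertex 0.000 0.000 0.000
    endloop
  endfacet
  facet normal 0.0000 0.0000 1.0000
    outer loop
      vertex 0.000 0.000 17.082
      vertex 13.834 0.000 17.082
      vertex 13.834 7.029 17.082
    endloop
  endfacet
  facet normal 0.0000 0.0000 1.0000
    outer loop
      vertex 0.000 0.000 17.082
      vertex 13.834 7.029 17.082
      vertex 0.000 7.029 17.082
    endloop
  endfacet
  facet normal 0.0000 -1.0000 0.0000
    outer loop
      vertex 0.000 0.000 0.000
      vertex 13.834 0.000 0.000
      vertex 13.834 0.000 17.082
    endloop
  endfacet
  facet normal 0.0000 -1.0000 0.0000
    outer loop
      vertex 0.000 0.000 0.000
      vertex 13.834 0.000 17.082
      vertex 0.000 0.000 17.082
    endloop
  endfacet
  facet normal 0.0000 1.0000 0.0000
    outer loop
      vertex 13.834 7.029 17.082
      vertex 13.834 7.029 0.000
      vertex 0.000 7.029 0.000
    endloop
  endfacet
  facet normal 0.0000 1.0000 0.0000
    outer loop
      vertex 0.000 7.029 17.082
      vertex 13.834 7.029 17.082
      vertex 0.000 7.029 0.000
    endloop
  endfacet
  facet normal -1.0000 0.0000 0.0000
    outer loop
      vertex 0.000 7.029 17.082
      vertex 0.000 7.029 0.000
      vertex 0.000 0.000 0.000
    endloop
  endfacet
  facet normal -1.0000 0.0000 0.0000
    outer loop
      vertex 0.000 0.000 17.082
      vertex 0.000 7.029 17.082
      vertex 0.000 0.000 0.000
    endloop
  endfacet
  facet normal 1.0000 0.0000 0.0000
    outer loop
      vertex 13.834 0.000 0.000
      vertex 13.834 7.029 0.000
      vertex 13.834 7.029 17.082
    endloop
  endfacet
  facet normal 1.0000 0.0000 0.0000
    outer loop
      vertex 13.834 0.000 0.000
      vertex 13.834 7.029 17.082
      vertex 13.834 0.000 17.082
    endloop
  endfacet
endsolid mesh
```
; perimeter-only toolpath
G21 ; units = mm
G90 ; absolute positioning
G28 ; home
; layer 1
G0 Z2.440
G0 X0.000 Y0.000
G1 X13.834 Y0.000
G1 X13.834 Y7.029
G1 X0.000 Y7.029
G1 X0.000 Y0.000
; layer 2
G0 Z4.881
G0 X0.000 Y0.000
G1 X13.834 Y0.000
G1 X13.834 Y7.029
G1 X0.000 Y7.029
G1 X0.000 Y0.000
; layer 3
G0 Z7.321
G0 X0.000 Y0.000
G1 X13.834 Y0.000
G1 X13.834 Y7.029
G1 X0.000 Y7.029
G1 X0.000 Y0.000
; layer 4
G0 Z9.761
G0 X0.000 Y0.000
G1 X13.834 Y0.000
G1 X13.834 Y7.029
G1 X0.000 Y7.029
G1 X0.000 Y0.000
; layer 5
G0 Z12.201
G0 X0.000 Y0.000
G1 X13.834 Y0.000
G1 X13.834 Y7.029
G1 X0.000 Y7.029
G1 X0.000 Y0.000
; layer 6
G0 Z14.642
G0 X0.000 Y0.000
G1 X13.834 Y0.000
G1 X13.834 Y7.029
G1 X0.000 Y7.029
G1 X0.000 Y0.000
; layer 7
G0 Z17.082
G0 X0.000 Y0.000
G1 X13.834 Y0.000
G1 X13.834 Y7.029
G1 X0.000 Y7.029
G1 X0.000 Y0.000
M2 ; end

The solid is a rectangular box, roughly 13.8 × 7.03 mm footprint and 17.1 mm tall. Slicing at Δz = 2.440 mm — 7 equal slices spanning the solid's height, so layer i sits at z = i·h/7 — gives 7 non-empty perimeters. Each is a 4-segment closed polygon; G0 lifts to the layer z and rapids to the start vertex, then G1 traces the edges.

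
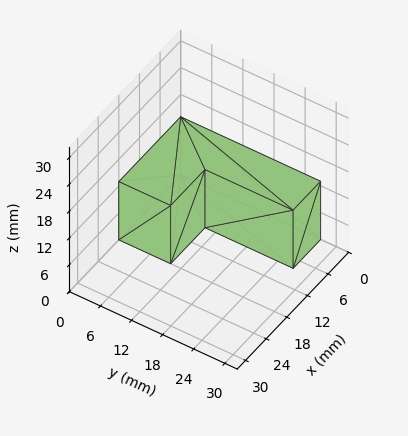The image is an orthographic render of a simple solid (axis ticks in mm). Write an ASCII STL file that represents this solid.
Reading the render: the shape is an L-shaped prism: outer 18 × 27 mm, arm thicknesses ≈ 10 mm (horizontal) and 8 mm (vertical), extruded 13 mm in z (dimensions read to the nearest mm from the axis ticks). For the STL, each face is triangulated and given an outward normal.

solid part
  facet normal 0.0000 0.0000 -1.0000
    outer loop
      vertex 18.00 10.00 0.00
      vertex 18.00 0.00 0.00
      vertex 0.00 0.00 0.00
    endloop
  endfacet
  facet normal 0.0000 0.0000 -1.0000
    outer loop
      vertex 8.00 10.00 0.00
      vertex 18.00 10.00 0.00
      vertex 0.00 0.00 0.00
    endloop
  endfacet
  facet normal 0.0000 0.0000 -1.0000
    outer loop
      vertex 8.00 27.00 0.00
      vertex 8.00 10.00 0.00
      vertex 0.00 0.00 0.00
    endloop
  endfacet
  facet normal 0.0000 0.0000 -1.0000
    outer loop
      vertex 0.00 27.00 0.00
      vertex 8.00 27.00 0.00
      vertex 0.00 0.00 0.00
    endloop
  endfacet
  facet normal 0.0000 0.0000 1.0000
    outer loop
      vertex 0.00 0.00 13.00
      vertex 18.00 0.00 13.00
      vertex 18.00 10.00 13.00
    endloop
  endfacet
  facet normal 0.0000 0.0000 1.0000
    outer loop
      vertex 0.00 0.00 13.00
      vertex 18.00 10.00 13.00
      vertex 8.00 10.00 13.00
    endloop
  endfacet
  facet normal 0.0000 0.0000 1.0000
    outer loop
      vertex 0.00 0.00 13.00
      vertex 8.00 10.00 13.00
      vertex 8.00 27.00 13.00
    endloop
  endfacet
  facet normal 0.0000 0.0000 1.0000
    outer loop
      vertex 0.00 0.00 13.00
      vertex 8.00 27.00 13.00
      vertex 0.00 27.00 13.00
    endloop
  endfacet
  facet normal 0.0000 -1.0000 0.0000
    outer loop
      vertex 0.00 0.00 0.00
      vertex 18.00 0.00 0.00
      vertex 18.00 0.00 13.00
    endloop
  endfacet
  facet normal 0.0000 -1.0000 0.0000
    outer loop
      vertex 0.00 0.00 0.00
      vertex 18.00 0.00 13.00
      vertex 0.00 0.00 13.00
    endloop
  endfacet
  facet normal 1.0000 0.0000 0.0000
    outer loop
      vertex 18.00 0.00 0.00
      vertex 18.00 10.00 0.00
      vertex 18.00 10.00 13.00
    endloop
  endfacet
  facet normal 1.0000 0.0000 0.0000
    outer loop
      vertex 18.00 0.00 0.00
      vertex 18.00 10.00 13.00
      vertex 18.00 0.00 13.00
    endloop
  endfacet
  facet normal 0.0000 1.0000 0.0000
    outer loop
      vertex 18.00 10.00 0.00
      vertex 8.00 10.00 0.00
      vertex 8.00 10.00 13.00
    endloop
  endfacet
  facet normal 0.0000 1.0000 0.0000
    outer loop
      vertex 18.00 10.00 0.00
      vertex 8.00 10.00 13.00
      vertex 18.00 10.00 13.00
    endloop
  endfacet
  facet normal 1.0000 0.0000 0.0000
    outer loop
      vertex 8.00 10.00 0.00
      vertex 8.00 27.00 0.00
      vertex 8.00 27.00 13.00
    endloop
  endfacet
  facet normal 1.0000 0.0000 0.0000
    outer loop
      vertex 8.00 10.00 0.00
      vertex 8.00 27.00 13.00
      vertex 8.00 10.00 13.00
    endloop
  endfacet
  facet normal 0.0000 1.0000 0.0000
    outer loop
      vertex 8.00 27.00 0.00
      vertex 0.00 27.00 0.00
      vertex 0.00 27.00 13.00
    endloop
  endfacet
  facet normal 0.0000 1.0000 0.0000
    outer loop
      vertex 8.00 27.00 0.00
      vertex 0.00 27.00 13.00
      vertex 8.00 27.00 13.00
    endloop
  endfacet
  facet normal -1.0000 0.0000 0.0000
    outer loop
      vertex 0.00 27.00 0.00
      vertex 0.00 0.00 0.00
      vertex 0.00 0.00 13.00
    endloop
  endfacet
  facet normal -1.0000 0.0000 0.0000
    outer loop
      vertex 0.00 27.00 0.00
      vertex 0.00 0.00 13.00
      vertex 0.00 27.00 13.00
    endloop
  endfacet
endsolid part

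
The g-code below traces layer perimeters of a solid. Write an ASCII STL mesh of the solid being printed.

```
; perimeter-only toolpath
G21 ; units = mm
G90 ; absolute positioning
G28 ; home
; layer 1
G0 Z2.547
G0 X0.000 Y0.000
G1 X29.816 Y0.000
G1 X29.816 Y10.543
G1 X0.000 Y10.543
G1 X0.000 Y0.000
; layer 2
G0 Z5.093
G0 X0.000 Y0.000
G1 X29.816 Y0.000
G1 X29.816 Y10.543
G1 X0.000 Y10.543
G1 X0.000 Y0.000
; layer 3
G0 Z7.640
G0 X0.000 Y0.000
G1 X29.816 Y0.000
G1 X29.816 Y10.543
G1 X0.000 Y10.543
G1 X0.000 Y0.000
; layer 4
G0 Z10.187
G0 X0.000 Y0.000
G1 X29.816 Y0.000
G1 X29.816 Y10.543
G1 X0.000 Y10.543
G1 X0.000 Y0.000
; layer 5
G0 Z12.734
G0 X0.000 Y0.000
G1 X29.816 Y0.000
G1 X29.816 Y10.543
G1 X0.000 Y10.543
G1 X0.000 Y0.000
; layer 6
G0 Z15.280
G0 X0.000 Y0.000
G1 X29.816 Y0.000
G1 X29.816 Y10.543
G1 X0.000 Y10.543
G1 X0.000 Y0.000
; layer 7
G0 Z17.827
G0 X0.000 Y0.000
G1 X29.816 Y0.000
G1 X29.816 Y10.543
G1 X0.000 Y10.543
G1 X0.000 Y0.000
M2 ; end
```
solid part
  facet normal 0.0000 0.0000 -1.0000
    outer loop
      vertex 29.816 10.543 0.000
      vertex 29.816 0.000 0.000
      vertex 0.000 0.000 0.000
    endloop
  endfacet
  facet normal 0.0000 0.0000 -1.0000
    outer loop
      vertex 0.000 10.543 0.000
      vertex 29.816 10.543 0.000
      vertex 0.000 0.000 0.000
    endloop
  endfacet
  facet normal 0.0000 0.0000 1.0000
    outer loop
      vertex 0.000 0.000 17.827
      vertex 29.816 0.000 17.827
      vertex 29.816 10.543 17.827
    endloop
  endfacet
  facet normal 0.0000 0.0000 1.0000
    outer loop
      vertex 0.000 0.000 17.827
      vertex 29.816 10.543 17.827
      vertex 0.000 10.543 17.827
    endloop
  endfacet
  facet normal 0.0000 -1.0000 0.0000
    outer loop
      vertex 0.000 0.000 0.000
      vertex 29.816 0.000 0.000
      vertex 29.816 0.000 17.827
    endloop
  endfacet
  facet normal 0.0000 -1.0000 0.0000
    outer loop
      vertex 0.000 0.000 0.000
      vertex 29.816 0.000 17.827
      vertex 0.000 0.000 17.827
    endloop
  endfacet
  facet normal 0.0000 1.0000 0.0000
    outer loop
      vertex 29.816 10.543 17.827
      vertex 29.816 10.543 0.000
      vertex 0.000 10.543 0.000
    endloop
  endfacet
  facet normal 0.0000 1.0000 0.0000
    outer loop
      vertex 0.000 10.543 17.827
      vertex 29.816 10.543 17.827
      vertex 0.000 10.543 0.000
    endloop
  endfacet
  facet normal -1.0000 0.0000 0.0000
    outer loop
      vertex 0.000 10.543 17.827
      vertex 0.000 10.543 0.000
      vertex 0.000 0.000 0.000
    endloop
  endfacet
  facet normal -1.0000 0.0000 0.0000
    outer loop
      vertex 0.000 0.000 17.827
      vertex 0.000 10.543 17.827
      vertex 0.000 0.000 0.000
    endloop
  endfacet
  facet normal 1.0000 0.0000 0.0000
    outer loop
      vertex 29.816 0.000 0.000
      vertex 29.816 10.543 0.000
      vertex 29.816 10.543 17.827
    endloop
  endfacet
  facet normal 1.0000 0.0000 0.0000
    outer loop
      vertex 29.816 0.000 0.000
      vertex 29.816 10.543 17.827
      vertex 29.816 0.000 17.827
    endloop
  endfacet
endsolid part

The G0 Z moves step by Δz≈2.547 mm. Every layer's G1 loop is the same polygon, so the solid is a straight extrusion of it from z=0 to z≈17.8. Closing with flat bottom and top caps and triangulating gives 12 facets — a rectangular box, roughly 29.8 × 10.5 mm footprint and 17.8 mm tall.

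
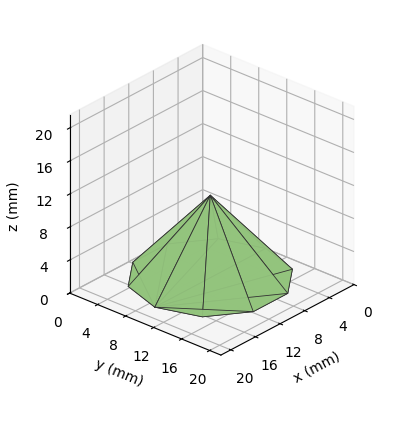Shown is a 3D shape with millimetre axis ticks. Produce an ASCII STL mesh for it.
Reading the render: the shape is a regular 10-sided pyramid, base circumscribed radius ≈ 9 mm, apex at z ≈ 10 mm (dimensions read to the nearest mm from the axis ticks). For the STL, each face is triangulated and given an outward normal.

solid part
  facet normal 0.0000 0.0000 -1.0000
    outer loop
      vertex 11.8 17.6 0.0
      vertex 16.3 14.3 0.0
      vertex 18.0 9.0 0.0
    endloop
  endfacet
  facet normal 0.0000 0.0000 -1.0000
    outer loop
      vertex 6.2 17.6 0.0
      vertex 11.8 17.6 0.0
      vertex 18.0 9.0 0.0
    endloop
  endfacet
  facet normal 0.0000 0.0000 -1.0000
    outer loop
      vertex 1.7 14.3 0.0
      vertex 6.2 17.6 0.0
      vertex 18.0 9.0 0.0
    endloop
  endfacet
  facet normal 0.0000 0.0000 -1.0000
    outer loop
      vertex 0.0 9.0 0.0
      vertex 1.7 14.3 0.0
      vertex 18.0 9.0 0.0
    endloop
  endfacet
  facet normal 0.0000 0.0000 -1.0000
    outer loop
      vertex 1.7 3.7 0.0
      vertex 0.0 9.0 0.0
      vertex 18.0 9.0 0.0
    endloop
  endfacet
  facet normal 0.0000 0.0000 -1.0000
    outer loop
      vertex 6.2 0.4 0.0
      vertex 1.7 3.7 0.0
      vertex 18.0 9.0 0.0
    endloop
  endfacet
  facet normal 0.0000 0.0000 -1.0000
    outer loop
      vertex 11.8 0.4 0.0
      vertex 6.2 0.4 0.0
      vertex 18.0 9.0 0.0
    endloop
  endfacet
  facet normal 0.0000 0.0000 -1.0000
    outer loop
      vertex 16.3 3.7 0.0
      vertex 11.8 0.4 0.0
      vertex 18.0 9.0 0.0
    endloop
  endfacet
  facet normal 0.7230 0.2319 0.6507
    outer loop
      vertex 18.0 9.0 0.0
      vertex 16.3 14.3 0.0
      vertex 9.0 9.0 10.0
    endloop
  endfacet
  facet normal 0.4486 0.6117 0.6516
    outer loop
      vertex 16.3 14.3 0.0
      vertex 11.8 17.6 0.0
      vertex 9.0 9.0 10.0
    endloop
  endfacet
  facet normal 0.0000 0.7582 0.6520
    outer loop
      vertex 11.8 17.6 0.0
      vertex 6.2 17.6 0.0
      vertex 9.0 9.0 10.0
    endloop
  endfacet
  facet normal -0.4486 0.6117 0.6516
    outer loop
      vertex 6.2 17.6 0.0
      vertex 1.7 14.3 0.0
      vertex 9.0 9.0 10.0
    endloop
  endfacet
  facet normal -0.7230 0.2319 0.6507
    outer loop
      vertex 1.7 14.3 0.0
      vertex 0.0 9.0 0.0
      vertex 9.0 9.0 10.0
    endloop
  endfacet
  facet normal -0.7230 -0.2319 0.6507
    outer loop
      vertex 0.0 9.0 0.0
      vertex 1.7 3.7 0.0
      vertex 9.0 9.0 10.0
    endloop
  endfacet
  facet normal -0.4486 -0.6117 0.6516
    outer loop
      vertex 1.7 3.7 0.0
      vertex 6.2 0.4 0.0
      vertex 9.0 9.0 10.0
    endloop
  endfacet
  facet normal 0.0000 -0.7582 0.6520
    outer loop
      vertex 6.2 0.4 0.0
      vertex 11.8 0.4 0.0
      vertex 9.0 9.0 10.0
    endloop
  endfacet
  facet normal 0.4486 -0.6117 0.6516
    outer loop
      vertex 11.8 0.4 0.0
      vertex 16.3 3.7 0.0
      vertex 9.0 9.0 10.0
    endloop
  endfacet
  facet normal 0.7230 -0.2319 0.6507
    outer loop
      vertex 16.3 3.7 0.0
      vertex 18.0 9.0 0.0
      vertex 9.0 9.0 10.0
    endloop
  endfacet
endsolid part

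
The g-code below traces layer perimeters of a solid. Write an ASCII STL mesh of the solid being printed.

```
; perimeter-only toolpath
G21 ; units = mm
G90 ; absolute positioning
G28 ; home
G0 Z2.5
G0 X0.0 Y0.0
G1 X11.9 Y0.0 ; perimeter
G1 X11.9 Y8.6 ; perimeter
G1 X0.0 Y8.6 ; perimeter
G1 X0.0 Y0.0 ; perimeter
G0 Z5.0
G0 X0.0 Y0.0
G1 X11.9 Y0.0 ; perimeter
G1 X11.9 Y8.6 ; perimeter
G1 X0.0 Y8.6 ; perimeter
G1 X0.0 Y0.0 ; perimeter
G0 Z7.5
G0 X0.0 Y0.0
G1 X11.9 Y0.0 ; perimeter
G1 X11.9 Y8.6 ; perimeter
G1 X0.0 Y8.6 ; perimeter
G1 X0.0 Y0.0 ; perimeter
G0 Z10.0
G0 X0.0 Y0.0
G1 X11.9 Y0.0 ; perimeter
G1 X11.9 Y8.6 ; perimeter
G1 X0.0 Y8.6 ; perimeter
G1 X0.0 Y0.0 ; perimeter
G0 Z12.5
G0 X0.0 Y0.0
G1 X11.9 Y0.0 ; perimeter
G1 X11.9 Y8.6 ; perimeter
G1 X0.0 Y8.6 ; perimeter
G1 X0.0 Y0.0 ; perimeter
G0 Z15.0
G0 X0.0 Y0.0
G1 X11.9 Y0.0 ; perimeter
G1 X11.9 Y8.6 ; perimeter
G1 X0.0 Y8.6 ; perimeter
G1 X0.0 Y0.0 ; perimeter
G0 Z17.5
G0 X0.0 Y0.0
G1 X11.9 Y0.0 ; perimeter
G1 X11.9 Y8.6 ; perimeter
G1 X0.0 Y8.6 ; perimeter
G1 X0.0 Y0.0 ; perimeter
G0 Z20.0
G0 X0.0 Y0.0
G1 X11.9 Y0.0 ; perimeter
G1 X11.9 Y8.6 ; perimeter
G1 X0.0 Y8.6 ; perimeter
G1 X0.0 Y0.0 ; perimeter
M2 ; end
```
solid part
  facet normal 0.0000 0.0000 -1.0000
    outer loop
      vertex 11.9 8.6 0.0
      vertex 11.9 0.0 0.0
      vertex 0.0 0.0 0.0
    endloop
  endfacet
  facet normal 0.0000 0.0000 -1.0000
    outer loop
      vertex 0.0 8.6 0.0
      vertex 11.9 8.6 0.0
      vertex 0.0 0.0 0.0
    endloop
  endfacet
  facet normal 0.0000 0.0000 1.0000
    outer loop
      vertex 0.0 0.0 20.0
      vertex 11.9 0.0 20.0
      vertex 11.9 8.6 20.0
    endloop
  endfacet
  facet normal 0.0000 0.0000 1.0000
    outer loop
      vertex 0.0 0.0 20.0
      vertex 11.9 8.6 20.0
      vertex 0.0 8.6 20.0
    endloop
  endfacet
  facet normal 0.0000 -1.0000 0.0000
    outer loop
      vertex 0.0 0.0 0.0
      vertex 11.9 0.0 0.0
      vertex 11.9 0.0 20.0
    endloop
  endfacet
  facet normal 0.0000 -1.0000 0.0000
    outer loop
      vertex 0.0 0.0 0.0
      vertex 11.9 0.0 20.0
      vertex 0.0 0.0 20.0
    endloop
  endfacet
  facet normal 0.0000 1.0000 0.0000
    outer loop
      vertex 11.9 8.6 20.0
      vertex 11.9 8.6 0.0
      vertex 0.0 8.6 0.0
    endloop
  endfacet
  facet normal 0.0000 1.0000 0.0000
    outer loop
      vertex 0.0 8.6 20.0
      vertex 11.9 8.6 20.0
      vertex 0.0 8.6 0.0
    endloop
  endfacet
  facet normal -1.0000 0.0000 0.0000
    outer loop
      vertex 0.0 8.6 20.0
      vertex 0.0 8.6 0.0
      vertex 0.0 0.0 0.0
    endloop
  endfacet
  facet normal -1.0000 0.0000 0.0000
    outer loop
      vertex 0.0 0.0 20.0
      vertex 0.0 8.6 20.0
      vertex 0.0 0.0 0.0
    endloop
  endfacet
  facet normal 1.0000 0.0000 0.0000
    outer loop
      vertex 11.9 0.0 0.0
      vertex 11.9 8.6 0.0
      vertex 11.9 8.6 20.0
    endloop
  endfacet
  facet normal 1.0000 0.0000 0.0000
    outer loop
      vertex 11.9 0.0 0.0
      vertex 11.9 8.6 20.0
      vertex 11.9 0.0 20.0
    endloop
  endfacet
endsolid part

The G0 Z moves step by Δz≈2.5 mm. Every layer's G1 loop is the same polygon, so the solid is a straight extrusion of it from z=0 to z≈20. Closing with flat bottom and top caps and triangulating gives 12 facets — a rectangular box, roughly 11.9 × 8.6 mm footprint and 20 mm tall.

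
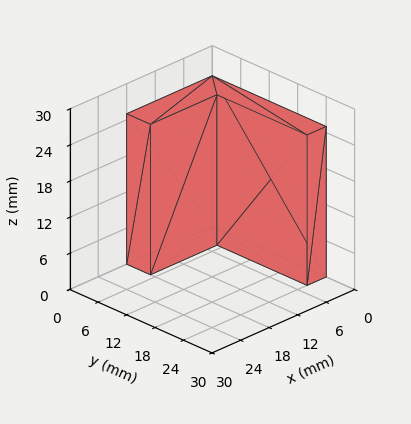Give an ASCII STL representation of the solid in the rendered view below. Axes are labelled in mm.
Reading the render: the shape is an L-shaped prism: outer 18 × 24 mm, arm thicknesses ≈ 5 mm (horizontal) and 4 mm (vertical), extruded 25 mm in z (dimensions read to the nearest mm from the axis ticks). For the STL, each face is triangulated and given an outward normal.

solid part
  facet normal 0.0000 0.0000 -1.0000
    outer loop
      vertex 18.000 5.000 0.000
      vertex 18.000 0.000 0.000
      vertex 0.000 0.000 0.000
    endloop
  endfacet
  facet normal 0.0000 0.0000 -1.0000
    outer loop
      vertex 4.000 5.000 0.000
      vertex 18.000 5.000 0.000
      vertex 0.000 0.000 0.000
    endloop
  endfacet
  facet normal 0.0000 0.0000 -1.0000
    outer loop
      vertex 4.000 24.000 0.000
      vertex 4.000 5.000 0.000
      vertex 0.000 0.000 0.000
    endloop
  endfacet
  facet normal 0.0000 0.0000 -1.0000
    outer loop
      vertex 0.000 24.000 0.000
      vertex 4.000 24.000 0.000
      vertex 0.000 0.000 0.000
    endloop
  endfacet
  facet normal 0.0000 0.0000 1.0000
    outer loop
      vertex 0.000 0.000 25.000
      vertex 18.000 0.000 25.000
      vertex 18.000 5.000 25.000
    endloop
  endfacet
  facet normal 0.0000 0.0000 1.0000
    outer loop
      vertex 0.000 0.000 25.000
      vertex 18.000 5.000 25.000
      vertex 4.000 5.000 25.000
    endloop
  endfacet
  facet normal 0.0000 0.0000 1.0000
    outer loop
      vertex 0.000 0.000 25.000
      vertex 4.000 5.000 25.000
      vertex 4.000 24.000 25.000
    endloop
  endfacet
  facet normal 0.0000 0.0000 1.0000
    outer loop
      vertex 0.000 0.000 25.000
      vertex 4.000 24.000 25.000
      vertex 0.000 24.000 25.000
    endloop
  endfacet
  facet normal 0.0000 -1.0000 0.0000
    outer loop
      vertex 0.000 0.000 0.000
      vertex 18.000 0.000 0.000
      vertex 18.000 0.000 25.000
    endloop
  endfacet
  facet normal 0.0000 -1.0000 0.0000
    outer loop
      vertex 0.000 0.000 0.000
      vertex 18.000 0.000 25.000
      vertex 0.000 0.000 25.000
    endloop
  endfacet
  facet normal 1.0000 0.0000 0.0000
    outer loop
      vertex 18.000 0.000 0.000
      vertex 18.000 5.000 0.000
      vertex 18.000 5.000 25.000
    endloop
  endfacet
  facet normal 1.0000 0.0000 0.0000
    outer loop
      vertex 18.000 0.000 0.000
      vertex 18.000 5.000 25.000
      vertex 18.000 0.000 25.000
    endloop
  endfacet
  facet normal 0.0000 1.0000 0.0000
    outer loop
      vertex 18.000 5.000 0.000
      vertex 4.000 5.000 0.000
      vertex 4.000 5.000 25.000
    endloop
  endfacet
  facet normal 0.0000 1.0000 0.0000
    outer loop
      vertex 18.000 5.000 0.000
      vertex 4.000 5.000 25.000
      vertex 18.000 5.000 25.000
    endloop
  endfacet
  facet normal 1.0000 0.0000 0.0000
    outer loop
      vertex 4.000 5.000 0.000
      vertex 4.000 24.000 0.000
      vertex 4.000 24.000 25.000
    endloop
  endfacet
  facet normal 1.0000 0.0000 0.0000
    outer loop
      vertex 4.000 5.000 0.000
      vertex 4.000 24.000 25.000
      vertex 4.000 5.000 25.000
    endloop
  endfacet
  facet normal 0.0000 1.0000 0.0000
    outer loop
      vertex 4.000 24.000 0.000
      vertex 0.000 24.000 0.000
      vertex 0.000 24.000 25.000
    endloop
  endfacet
  facet normal 0.0000 1.0000 0.0000
    outer loop
      vertex 4.000 24.000 0.000
      vertex 0.000 24.000 25.000
      vertex 4.000 24.000 25.000
    endloop
  endfacet
  facet normal -1.0000 0.0000 0.0000
    outer loop
      vertex 0.000 24.000 0.000
      vertex 0.000 0.000 0.000
      vertex 0.000 0.000 25.000
    endloop
  endfacet
  facet normal -1.0000 0.0000 0.0000
    outer loop
      vertex 0.000 24.000 0.000
      vertex 0.000 0.000 25.000
      vertex 0.000 24.000 25.000
    endloop
  endfacet
endsolid part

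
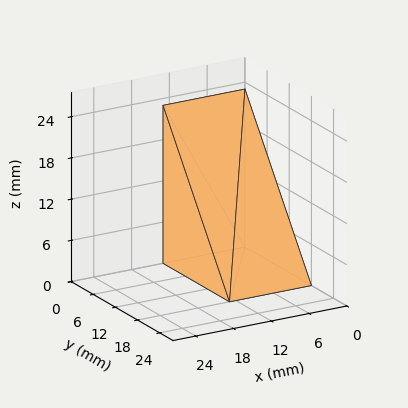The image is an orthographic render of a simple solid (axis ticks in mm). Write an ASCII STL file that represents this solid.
Reading the render: the shape is a wedge (ramp): 13 × 18 mm base, rising to 23 mm along the y=0 edge and sloping linearly to z=0 at y=18 (dimensions read to the nearest mm from the axis ticks). For the STL, each face is triangulated and given an outward normal.

solid part
  facet normal 0.0000 0.0000 -1.0000
    outer loop
      vertex 13.00 18.00 0.00
      vertex 13.00 0.00 0.00
      vertex 0.00 0.00 0.00
    endloop
  endfacet
  facet normal 0.0000 0.0000 -1.0000
    outer loop
      vertex 0.00 18.00 0.00
      vertex 13.00 18.00 0.00
      vertex 0.00 0.00 0.00
    endloop
  endfacet
  facet normal 0.0000 -1.0000 0.0000
    outer loop
      vertex 0.00 0.00 0.00
      vertex 13.00 0.00 0.00
      vertex 13.00 0.00 23.00
    endloop
  endfacet
  facet normal 0.0000 -1.0000 0.0000
    outer loop
      vertex 0.00 0.00 0.00
      vertex 13.00 0.00 23.00
      vertex 0.00 0.00 23.00
    endloop
  endfacet
  facet normal 0.0000 0.7875 0.6163
    outer loop
      vertex 0.00 0.00 23.00
      vertex 13.00 0.00 23.00
      vertex 13.00 18.00 0.00
    endloop
  endfacet
  facet normal 0.0000 0.7875 0.6163
    outer loop
      vertex 0.00 0.00 23.00
      vertex 13.00 18.00 0.00
      vertex 0.00 18.00 0.00
    endloop
  endfacet
  facet normal -1.0000 0.0000 0.0000
    outer loop
      vertex 0.00 0.00 23.00
      vertex 0.00 18.00 0.00
      vertex 0.00 0.00 0.00
    endloop
  endfacet
  facet normal 1.0000 0.0000 0.0000
    outer loop
      vertex 13.00 0.00 0.00
      vertex 13.00 18.00 0.00
      vertex 13.00 0.00 23.00
    endloop
  endfacet
endsolid part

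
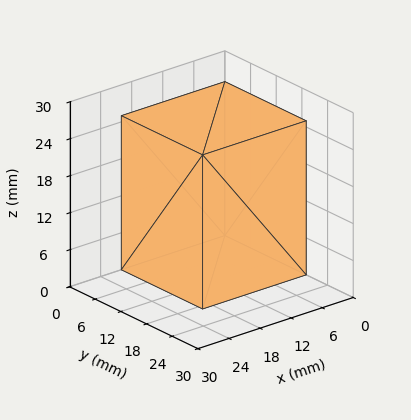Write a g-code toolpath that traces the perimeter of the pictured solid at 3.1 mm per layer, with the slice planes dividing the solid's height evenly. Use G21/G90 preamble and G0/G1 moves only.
Reading the render: the shape is a rectangular box, roughly 20 × 19 mm footprint and 25 mm tall (dimensions read to the nearest mm from the axis ticks). For the g-code, the solid's height is divided into equal slices at the stated Δz and each level perimeter traced with G1 moves after a G0 lift.

; perimeter-only toolpath
G21 ; units = mm
G90 ; absolute positioning
G28 ; home
; layer 1
G0 Z3.1
G0 X0.0 Y0.0
G1 X20.0 Y0.0
G1 X20.0 Y19.0
G1 X0.0 Y19.0
G1 X0.0 Y0.0
; layer 2
G0 Z6.2
G0 X0.0 Y0.0
G1 X20.0 Y0.0
G1 X20.0 Y19.0
G1 X0.0 Y19.0
G1 X0.0 Y0.0
; layer 3
G0 Z9.4
G0 X0.0 Y0.0
G1 X20.0 Y0.0
G1 X20.0 Y19.0
G1 X0.0 Y19.0
G1 X0.0 Y0.0
; layer 4
G0 Z12.5
G0 X0.0 Y0.0
G1 X20.0 Y0.0
G1 X20.0 Y19.0
G1 X0.0 Y19.0
G1 X0.0 Y0.0
; layer 5
G0 Z15.6
G0 X0.0 Y0.0
G1 X20.0 Y0.0
G1 X20.0 Y19.0
G1 X0.0 Y19.0
G1 X0.0 Y0.0
; layer 6
G0 Z18.8
G0 X0.0 Y0.0
G1 X20.0 Y0.0
G1 X20.0 Y19.0
G1 X0.0 Y19.0
G1 X0.0 Y0.0
; layer 7
G0 Z21.9
G0 X0.0 Y0.0
G1 X20.0 Y0.0
G1 X20.0 Y19.0
G1 X0.0 Y19.0
G1 X0.0 Y0.0
; layer 8
G0 Z25.0
G0 X0.0 Y0.0
G1 X20.0 Y0.0
G1 X20.0 Y19.0
G1 X0.0 Y19.0
G1 X0.0 Y0.0
M2 ; end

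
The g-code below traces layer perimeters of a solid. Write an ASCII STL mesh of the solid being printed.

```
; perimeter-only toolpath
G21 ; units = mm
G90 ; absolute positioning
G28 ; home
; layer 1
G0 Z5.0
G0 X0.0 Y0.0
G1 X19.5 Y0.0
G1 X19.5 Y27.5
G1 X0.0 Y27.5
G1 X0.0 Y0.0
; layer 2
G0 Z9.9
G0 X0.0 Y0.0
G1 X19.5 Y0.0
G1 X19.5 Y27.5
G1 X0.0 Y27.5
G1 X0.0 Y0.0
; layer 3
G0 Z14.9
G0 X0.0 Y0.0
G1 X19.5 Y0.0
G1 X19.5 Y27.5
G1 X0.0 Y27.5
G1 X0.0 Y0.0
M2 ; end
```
solid part
  facet normal 0.0000 0.0000 -1.0000
    outer loop
      vertex 19.5 27.5 0.0
      vertex 19.5 0.0 0.0
      vertex 0.0 0.0 0.0
    endloop
  endfacet
  facet normal 0.0000 0.0000 -1.0000
    outer loop
      vertex 0.0 27.5 0.0
      vertex 19.5 27.5 0.0
      vertex 0.0 0.0 0.0
    endloop
  endfacet
  facet normal 0.0000 0.0000 1.0000
    outer loop
      vertex 0.0 0.0 14.9
      vertex 19.5 0.0 14.9
      vertex 19.5 27.5 14.9
    endloop
  endfacet
  facet normal 0.0000 0.0000 1.0000
    outer loop
      vertex 0.0 0.0 14.9
      vertex 19.5 27.5 14.9
      vertex 0.0 27.5 14.9
    endloop
  endfacet
  facet normal 0.0000 -1.0000 0.0000
    outer loop
      vertex 0.0 0.0 0.0
      vertex 19.5 0.0 0.0
      vertex 19.5 0.0 14.9
    endloop
  endfacet
  facet normal 0.0000 -1.0000 0.0000
    outer loop
      vertex 0.0 0.0 0.0
      vertex 19.5 0.0 14.9
      vertex 0.0 0.0 14.9
    endloop
  endfacet
  facet normal 0.0000 1.0000 0.0000
    outer loop
      vertex 19.5 27.5 14.9
      vertex 19.5 27.5 0.0
      vertex 0.0 27.5 0.0
    endloop
  endfacet
  facet normal 0.0000 1.0000 0.0000
    outer loop
      vertex 0.0 27.5 14.9
      vertex 19.5 27.5 14.9
      vertex 0.0 27.5 0.0
    endloop
  endfacet
  facet normal -1.0000 0.0000 0.0000
    outer loop
      vertex 0.0 27.5 14.9
      vertex 0.0 27.5 0.0
      vertex 0.0 0.0 0.0
    endloop
  endfacet
  facet normal -1.0000 0.0000 0.0000
    outer loop
      vertex 0.0 0.0 14.9
      vertex 0.0 27.5 14.9
      vertex 0.0 0.0 0.0
    endloop
  endfacet
  facet normal 1.0000 0.0000 0.0000
    outer loop
      vertex 19.5 0.0 0.0
      vertex 19.5 27.5 0.0
      vertex 19.5 27.5 14.9
    endloop
  endfacet
  facet normal 1.0000 0.0000 0.0000
    outer loop
      vertex 19.5 0.0 0.0
      vertex 19.5 27.5 14.9
      vertex 19.5 0.0 14.9
    endloop
  endfacet
endsolid part

The G0 Z moves step by Δz≈5.0 mm. Every layer's G1 loop is the same polygon, so the solid is a straight extrusion of it from z=0 to z≈14.9. Closing with flat bottom and top caps and triangulating gives 12 facets — a rectangular box, roughly 19.5 × 27.5 mm footprint and 14.9 mm tall.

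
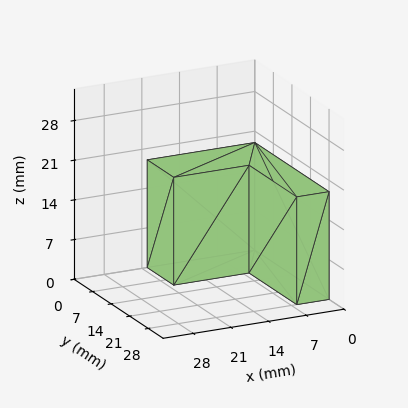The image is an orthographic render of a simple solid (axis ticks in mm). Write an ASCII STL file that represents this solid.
Reading the render: the shape is an L-shaped prism: outer 20 × 28 mm, arm thicknesses ≈ 10 mm (horizontal) and 6 mm (vertical), extruded 19 mm in z (dimensions read to the nearest mm from the axis ticks). For the STL, each face is triangulated and given an outward normal.

solid part
  facet normal 0.0000 0.0000 -1.0000
    outer loop
      vertex 20.0 10.0 0.0
      vertex 20.0 0.0 0.0
      vertex 0.0 0.0 0.0
    endloop
  endfacet
  facet normal 0.0000 0.0000 -1.0000
    outer loop
      vertex 6.0 10.0 0.0
      vertex 20.0 10.0 0.0
      vertex 0.0 0.0 0.0
    endloop
  endfacet
  facet normal 0.0000 0.0000 -1.0000
    outer loop
      vertex 6.0 28.0 0.0
      vertex 6.0 10.0 0.0
      vertex 0.0 0.0 0.0
    endloop
  endfacet
  facet normal 0.0000 0.0000 -1.0000
    outer loop
      vertex 0.0 28.0 0.0
      vertex 6.0 28.0 0.0
      vertex 0.0 0.0 0.0
    endloop
  endfacet
  facet normal 0.0000 0.0000 1.0000
    outer loop
      vertex 0.0 0.0 19.0
      vertex 20.0 0.0 19.0
      vertex 20.0 10.0 19.0
    endloop
  endfacet
  facet normal 0.0000 0.0000 1.0000
    outer loop
      vertex 0.0 0.0 19.0
      vertex 20.0 10.0 19.0
      vertex 6.0 10.0 19.0
    endloop
  endfacet
  facet normal 0.0000 0.0000 1.0000
    outer loop
      vertex 0.0 0.0 19.0
      vertex 6.0 10.0 19.0
      vertex 6.0 28.0 19.0
    endloop
  endfacet
  facet normal 0.0000 0.0000 1.0000
    outer loop
      vertex 0.0 0.0 19.0
      vertex 6.0 28.0 19.0
      vertex 0.0 28.0 19.0
    endloop
  endfacet
  facet normal 0.0000 -1.0000 0.0000
    outer loop
      vertex 0.0 0.0 0.0
      vertex 20.0 0.0 0.0
      vertex 20.0 0.0 19.0
    endloop
  endfacet
  facet normal 0.0000 -1.0000 0.0000
    outer loop
      vertex 0.0 0.0 0.0
      vertex 20.0 0.0 19.0
      vertex 0.0 0.0 19.0
    endloop
  endfacet
  facet normal 1.0000 0.0000 0.0000
    outer loop
      vertex 20.0 0.0 0.0
      vertex 20.0 10.0 0.0
      vertex 20.0 10.0 19.0
    endloop
  endfacet
  facet normal 1.0000 0.0000 0.0000
    outer loop
      vertex 20.0 0.0 0.0
      vertex 20.0 10.0 19.0
      vertex 20.0 0.0 19.0
    endloop
  endfacet
  facet normal 0.0000 1.0000 0.0000
    outer loop
      vertex 20.0 10.0 0.0
      vertex 6.0 10.0 0.0
      vertex 6.0 10.0 19.0
    endloop
  endfacet
  facet normal 0.0000 1.0000 0.0000
    outer loop
      vertex 20.0 10.0 0.0
      vertex 6.0 10.0 19.0
      vertex 20.0 10.0 19.0
    endloop
  endfacet
  facet normal 1.0000 0.0000 0.0000
    outer loop
      vertex 6.0 10.0 0.0
      vertex 6.0 28.0 0.0
      vertex 6.0 28.0 19.0
    endloop
  endfacet
  facet normal 1.0000 0.0000 0.0000
    outer loop
      vertex 6.0 10.0 0.0
      vertex 6.0 28.0 19.0
      vertex 6.0 10.0 19.0
    endloop
  endfacet
  facet normal 0.0000 1.0000 0.0000
    outer loop
      vertex 6.0 28.0 0.0
      vertex 0.0 28.0 0.0
      vertex 0.0 28.0 19.0
    endloop
  endfacet
  facet normal 0.0000 1.0000 0.0000
    outer loop
      vertex 6.0 28.0 0.0
      vertex 0.0 28.0 19.0
      vertex 6.0 28.0 19.0
    endloop
  endfacet
  facet normal -1.0000 0.0000 0.0000
    outer loop
      vertex 0.0 28.0 0.0
      vertex 0.0 0.0 0.0
      vertex 0.0 0.0 19.0
    endloop
  endfacet
  facet normal -1.0000 0.0000 0.0000
    outer loop
      vertex 0.0 28.0 0.0
      vertex 0.0 0.0 19.0
      vertex 0.0 28.0 19.0
    endloop
  endfacet
endsolid part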